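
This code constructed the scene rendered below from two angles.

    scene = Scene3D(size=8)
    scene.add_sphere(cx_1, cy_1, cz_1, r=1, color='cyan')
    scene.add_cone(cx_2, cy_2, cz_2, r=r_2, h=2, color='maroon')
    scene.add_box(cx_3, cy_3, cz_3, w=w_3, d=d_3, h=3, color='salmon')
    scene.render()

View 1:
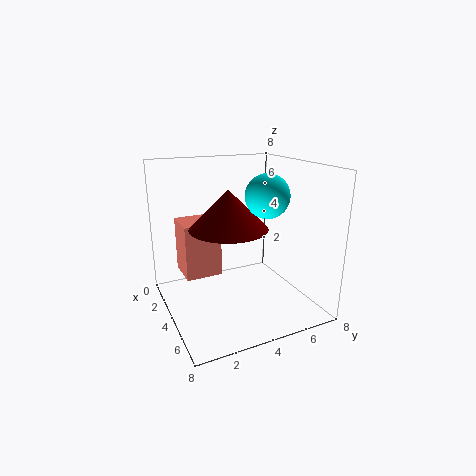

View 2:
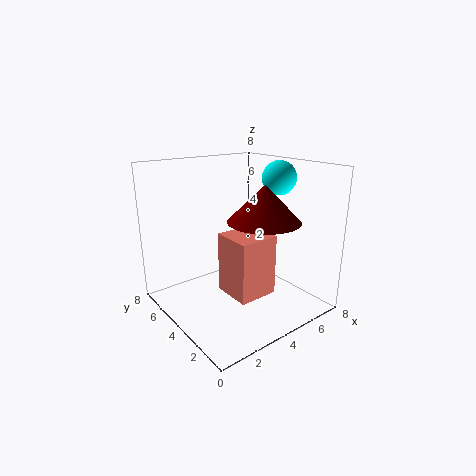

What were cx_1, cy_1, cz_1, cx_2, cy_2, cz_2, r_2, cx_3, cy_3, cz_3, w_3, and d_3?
cx_1 = 7, cy_1 = 4, cz_1 = 7, cx_2 = 5, cy_2 = 3, cz_2 = 5, r_2 = 2, cx_3 = 2, cy_3 = 1, cz_3 = 2, w_3 = 2, d_3 = 2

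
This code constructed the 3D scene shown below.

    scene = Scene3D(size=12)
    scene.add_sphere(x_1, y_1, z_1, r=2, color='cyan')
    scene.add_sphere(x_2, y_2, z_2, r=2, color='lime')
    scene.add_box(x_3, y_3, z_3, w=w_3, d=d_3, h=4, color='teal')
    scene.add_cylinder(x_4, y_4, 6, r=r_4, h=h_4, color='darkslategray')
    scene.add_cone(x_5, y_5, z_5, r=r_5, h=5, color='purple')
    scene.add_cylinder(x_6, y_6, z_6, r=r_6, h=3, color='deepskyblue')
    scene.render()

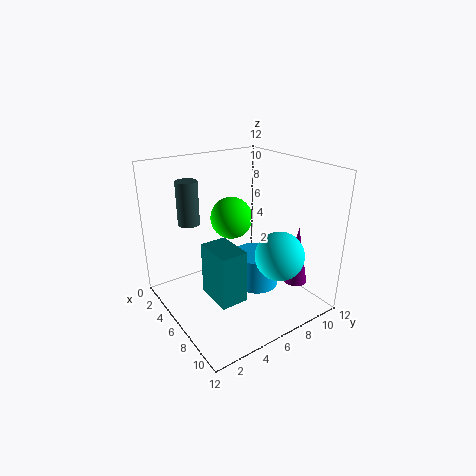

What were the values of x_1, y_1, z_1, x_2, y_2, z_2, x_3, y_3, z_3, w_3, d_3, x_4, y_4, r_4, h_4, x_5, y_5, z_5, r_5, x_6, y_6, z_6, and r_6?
x_1 = 9; y_1 = 8; z_1 = 5; x_2 = 2; y_2 = 8; z_2 = 6; x_3 = 7; y_3 = 2; z_3 = 3; w_3 = 3; d_3 = 2; x_4 = 1; y_4 = 4; r_4 = 1; h_4 = 4; x_5 = 9; y_5 = 10; z_5 = 2; r_5 = 1; x_6 = 6; y_6 = 8; z_6 = 1; r_6 = 2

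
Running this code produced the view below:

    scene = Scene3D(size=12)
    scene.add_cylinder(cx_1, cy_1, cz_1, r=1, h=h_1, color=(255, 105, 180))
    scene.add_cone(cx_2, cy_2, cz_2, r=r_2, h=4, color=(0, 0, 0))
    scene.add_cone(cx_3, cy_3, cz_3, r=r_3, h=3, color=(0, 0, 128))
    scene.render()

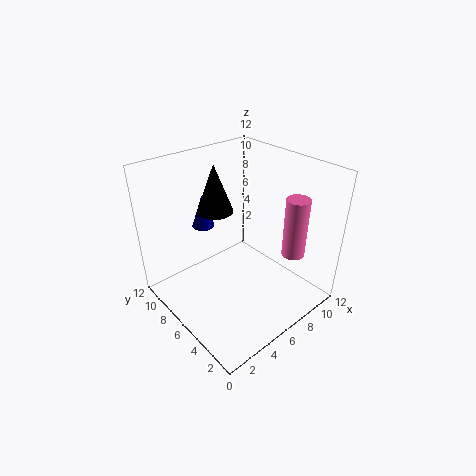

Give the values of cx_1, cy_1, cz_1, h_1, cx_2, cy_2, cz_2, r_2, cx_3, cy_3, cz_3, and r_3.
cx_1 = 10; cy_1 = 3.25; cz_1 = 4; h_1 = 5.25; cx_2 = 5.25; cy_2 = 8; cz_2 = 8; r_2 = 1.5; cx_3 = 5.5; cy_3 = 10.25; cz_3 = 5.5; r_3 = 1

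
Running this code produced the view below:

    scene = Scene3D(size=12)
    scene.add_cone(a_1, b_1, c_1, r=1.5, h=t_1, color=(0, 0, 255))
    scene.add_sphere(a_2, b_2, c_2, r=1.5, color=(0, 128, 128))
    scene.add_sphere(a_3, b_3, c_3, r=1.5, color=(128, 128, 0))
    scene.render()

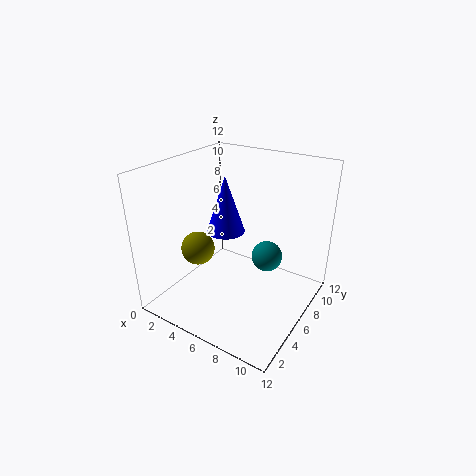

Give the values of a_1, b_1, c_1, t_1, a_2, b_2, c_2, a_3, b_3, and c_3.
a_1 = 5.5; b_1 = 5; c_1 = 7; t_1 = 4.5; a_2 = 6.5; b_2 = 10.5; c_2 = 2; a_3 = 2; b_3 = 5.5; c_3 = 4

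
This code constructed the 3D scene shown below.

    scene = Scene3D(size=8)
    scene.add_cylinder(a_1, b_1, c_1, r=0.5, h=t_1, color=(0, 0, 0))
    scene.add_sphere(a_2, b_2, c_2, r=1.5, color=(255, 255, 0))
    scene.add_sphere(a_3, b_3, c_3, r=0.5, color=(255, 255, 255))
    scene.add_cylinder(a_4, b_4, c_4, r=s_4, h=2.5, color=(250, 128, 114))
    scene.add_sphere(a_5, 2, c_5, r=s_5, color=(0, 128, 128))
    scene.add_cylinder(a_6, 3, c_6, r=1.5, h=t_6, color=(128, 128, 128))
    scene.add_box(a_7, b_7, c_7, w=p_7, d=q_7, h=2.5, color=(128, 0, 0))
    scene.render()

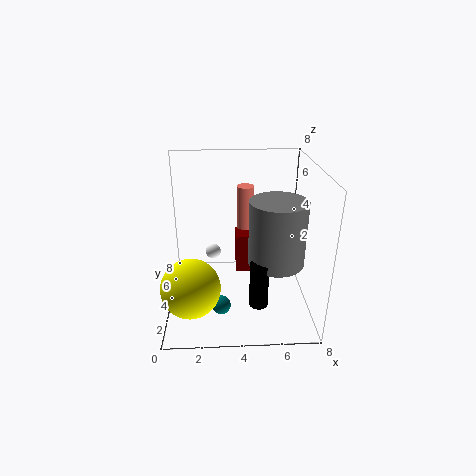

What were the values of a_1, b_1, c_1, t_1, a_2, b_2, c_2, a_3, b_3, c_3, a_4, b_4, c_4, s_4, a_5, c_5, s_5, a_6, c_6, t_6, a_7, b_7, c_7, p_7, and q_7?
a_1 = 5, b_1 = 2, c_1 = 1, t_1 = 2.5, a_2 = 1.5, b_2 = 1.5, c_2 = 2.5, a_3 = 2.5, b_3 = 7, c_3 = 1.5, a_4 = 4.5, b_4 = 5.5, c_4 = 4, s_4 = 0.5, a_5 = 3, c_5 = 1, s_5 = 0.5, a_6 = 6, c_6 = 3, t_6 = 3.5, a_7 = 4, b_7 = 6, c_7 = 0.5, p_7 = 2, q_7 = 1.5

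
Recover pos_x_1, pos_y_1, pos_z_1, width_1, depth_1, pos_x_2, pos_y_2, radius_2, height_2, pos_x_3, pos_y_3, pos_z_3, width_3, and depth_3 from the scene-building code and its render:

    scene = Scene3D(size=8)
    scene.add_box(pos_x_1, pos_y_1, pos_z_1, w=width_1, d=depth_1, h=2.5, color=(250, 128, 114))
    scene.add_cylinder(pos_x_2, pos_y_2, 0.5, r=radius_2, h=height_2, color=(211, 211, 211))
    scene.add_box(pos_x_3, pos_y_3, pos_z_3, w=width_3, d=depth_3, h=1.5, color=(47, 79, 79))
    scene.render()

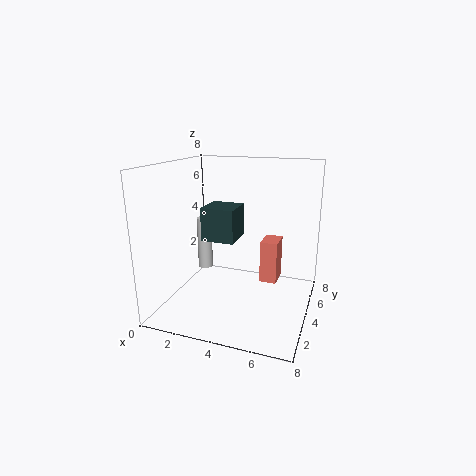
pos_x_1 = 5, pos_y_1 = 5, pos_z_1 = 1, width_1 = 1, depth_1 = 1.5, pos_x_2 = 0.5, pos_y_2 = 7, radius_2 = 0.5, height_2 = 3.5, pos_x_3 = 3.5, pos_y_3 = 0.5, pos_z_3 = 5, width_3 = 1.5, depth_3 = 1.5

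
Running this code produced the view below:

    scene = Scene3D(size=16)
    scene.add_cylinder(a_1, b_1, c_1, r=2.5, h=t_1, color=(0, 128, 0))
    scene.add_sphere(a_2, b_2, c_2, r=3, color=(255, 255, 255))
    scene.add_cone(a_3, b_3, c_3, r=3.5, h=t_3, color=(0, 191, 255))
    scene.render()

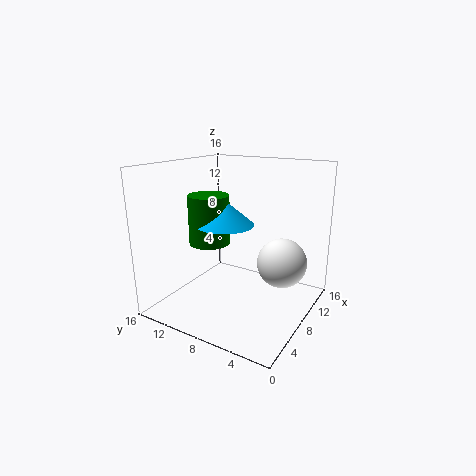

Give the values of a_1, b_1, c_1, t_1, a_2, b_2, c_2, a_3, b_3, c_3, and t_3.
a_1 = 9.5; b_1 = 13; c_1 = 6; t_1 = 6; a_2 = 12.5; b_2 = 4.5; c_2 = 4; a_3 = 10; b_3 = 11; c_3 = 8.5; t_3 = 3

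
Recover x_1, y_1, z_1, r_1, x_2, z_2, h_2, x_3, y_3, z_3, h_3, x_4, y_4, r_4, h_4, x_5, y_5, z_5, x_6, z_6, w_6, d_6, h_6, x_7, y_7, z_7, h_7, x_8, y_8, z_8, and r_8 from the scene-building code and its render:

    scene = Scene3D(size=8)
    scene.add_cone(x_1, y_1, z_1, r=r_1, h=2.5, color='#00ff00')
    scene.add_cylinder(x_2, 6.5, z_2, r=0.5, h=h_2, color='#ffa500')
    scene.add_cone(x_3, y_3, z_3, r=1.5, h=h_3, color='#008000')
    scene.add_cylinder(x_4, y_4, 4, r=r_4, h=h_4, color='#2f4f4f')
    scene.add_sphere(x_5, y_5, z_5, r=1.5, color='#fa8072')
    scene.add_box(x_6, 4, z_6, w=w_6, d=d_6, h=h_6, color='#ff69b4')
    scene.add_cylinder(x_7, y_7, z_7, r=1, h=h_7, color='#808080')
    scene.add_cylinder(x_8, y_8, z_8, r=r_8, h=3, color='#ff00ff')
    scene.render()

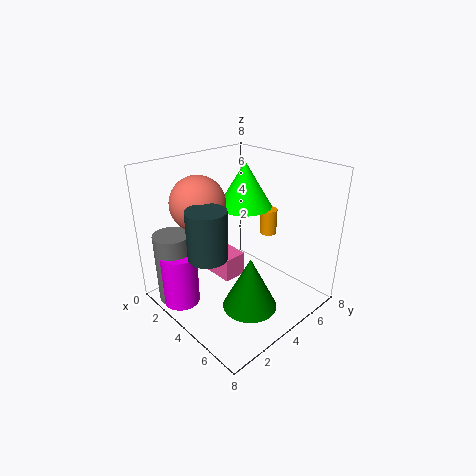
x_1 = 3.5; y_1 = 5; z_1 = 5.5; r_1 = 1.5; x_2 = 4; z_2 = 3.5; h_2 = 1.5; x_3 = 5.5; y_3 = 3.5; z_3 = 0.5; h_3 = 3; x_4 = 4.5; y_4 = 1.5; r_4 = 1; h_4 = 2.5; x_5 = 2.5; y_5 = 2.5; z_5 = 6; x_6 = 0.5; z_6 = 0.5; w_6 = 2.5; d_6 = 1.5; h_6 = 1.5; x_7 = 2; y_7 = 1; z_7 = 0.5; h_7 = 4; x_8 = 2.5; y_8 = 1; z_8 = 0.5; r_8 = 1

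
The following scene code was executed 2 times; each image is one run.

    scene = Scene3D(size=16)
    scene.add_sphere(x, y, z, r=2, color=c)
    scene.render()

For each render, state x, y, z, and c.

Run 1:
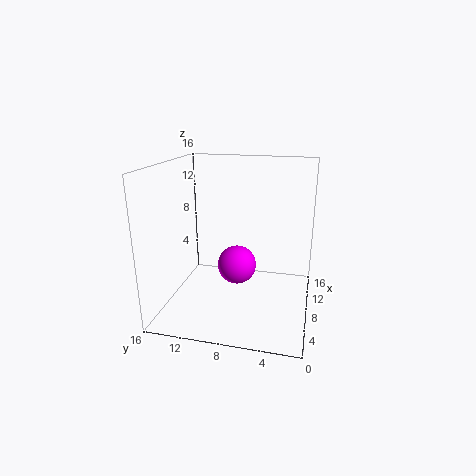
x = 5.5, y = 7.5, z = 6, c = 'magenta'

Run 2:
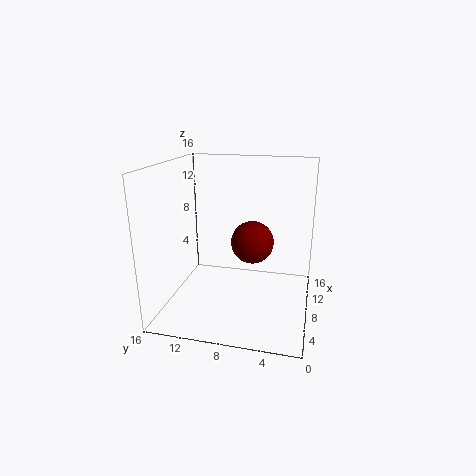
x = 3.5, y = 5.5, z = 9.5, c = 'maroon'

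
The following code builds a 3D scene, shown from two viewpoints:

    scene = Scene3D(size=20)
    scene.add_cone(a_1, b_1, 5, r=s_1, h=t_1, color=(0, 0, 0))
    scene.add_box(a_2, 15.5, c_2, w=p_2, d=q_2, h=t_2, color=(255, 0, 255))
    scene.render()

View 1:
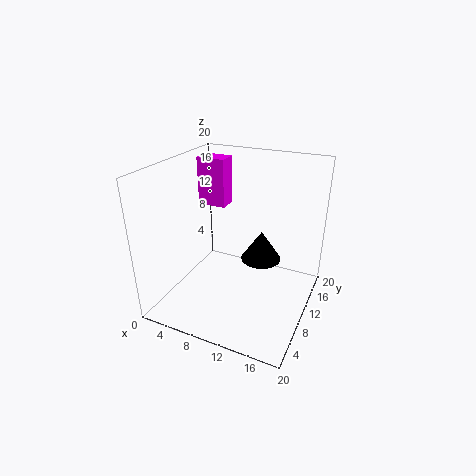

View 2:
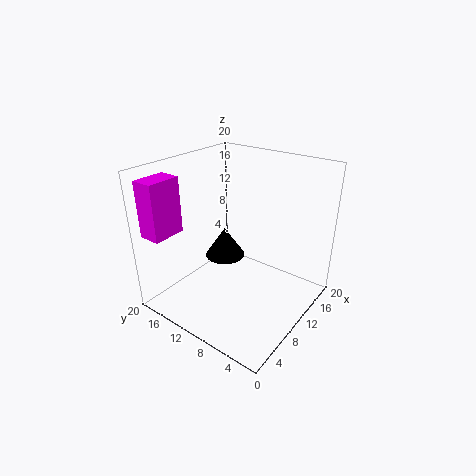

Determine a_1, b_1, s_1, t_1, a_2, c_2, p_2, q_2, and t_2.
a_1 = 12
b_1 = 14
s_1 = 3
t_1 = 4.5
a_2 = 0.5
c_2 = 11.5
p_2 = 4.5
q_2 = 3
t_2 = 7.5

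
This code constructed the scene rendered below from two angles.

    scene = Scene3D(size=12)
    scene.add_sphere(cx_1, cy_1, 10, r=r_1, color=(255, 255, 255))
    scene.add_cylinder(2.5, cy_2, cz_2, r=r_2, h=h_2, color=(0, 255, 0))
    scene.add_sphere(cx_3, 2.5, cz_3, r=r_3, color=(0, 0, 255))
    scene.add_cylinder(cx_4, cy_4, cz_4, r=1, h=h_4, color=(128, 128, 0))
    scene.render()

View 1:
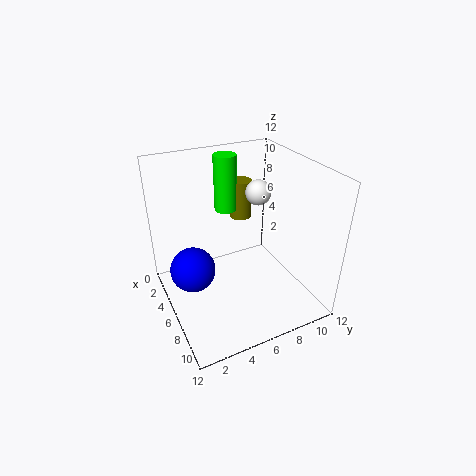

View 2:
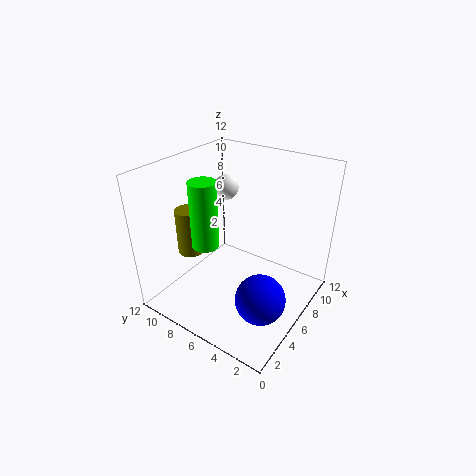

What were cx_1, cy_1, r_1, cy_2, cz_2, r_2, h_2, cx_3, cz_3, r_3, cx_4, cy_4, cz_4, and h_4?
cx_1 = 6.5
cy_1 = 7.5
r_1 = 1
cy_2 = 6.5
cz_2 = 7
r_2 = 1
h_2 = 5
cx_3 = 4
cz_3 = 2.5
r_3 = 2
cx_4 = 2.5
cy_4 = 8
cz_4 = 6
h_4 = 3.5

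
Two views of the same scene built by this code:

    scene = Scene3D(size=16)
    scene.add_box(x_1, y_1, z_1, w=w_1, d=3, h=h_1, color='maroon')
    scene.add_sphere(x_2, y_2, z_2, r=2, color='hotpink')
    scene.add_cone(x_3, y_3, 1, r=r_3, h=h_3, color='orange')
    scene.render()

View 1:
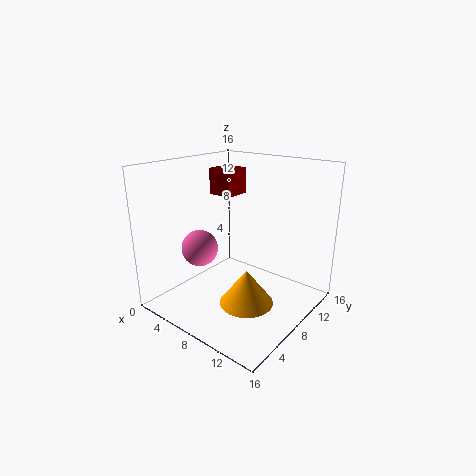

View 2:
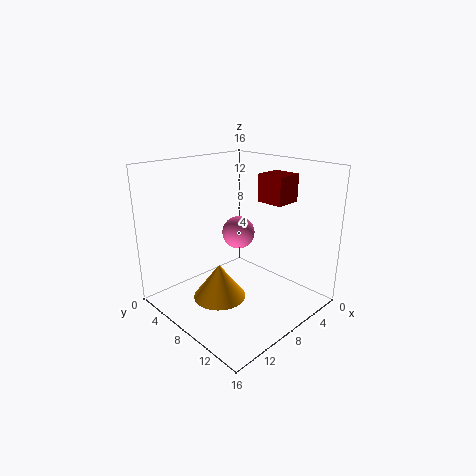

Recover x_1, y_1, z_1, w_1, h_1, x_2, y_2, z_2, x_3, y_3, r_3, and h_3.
x_1 = 3; y_1 = 9; z_1 = 12; w_1 = 3; h_1 = 3; x_2 = 5; y_2 = 5; z_2 = 7; x_3 = 10; y_3 = 7; r_3 = 3; h_3 = 4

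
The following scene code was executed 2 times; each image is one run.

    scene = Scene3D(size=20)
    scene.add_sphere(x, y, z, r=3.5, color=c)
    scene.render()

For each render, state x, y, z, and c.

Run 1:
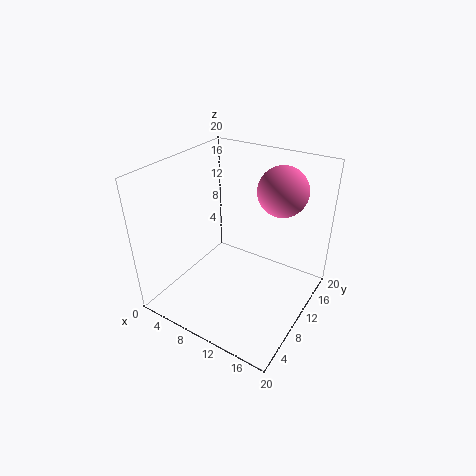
x = 14
y = 15
z = 16
c = 'hotpink'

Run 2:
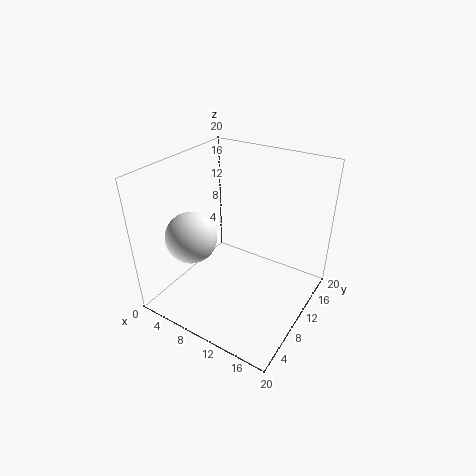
x = 5
y = 6
z = 10.5
c = 'white'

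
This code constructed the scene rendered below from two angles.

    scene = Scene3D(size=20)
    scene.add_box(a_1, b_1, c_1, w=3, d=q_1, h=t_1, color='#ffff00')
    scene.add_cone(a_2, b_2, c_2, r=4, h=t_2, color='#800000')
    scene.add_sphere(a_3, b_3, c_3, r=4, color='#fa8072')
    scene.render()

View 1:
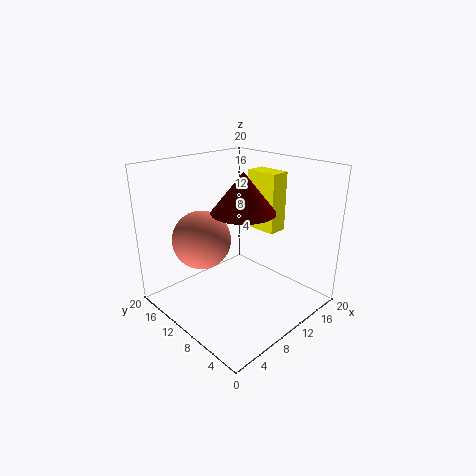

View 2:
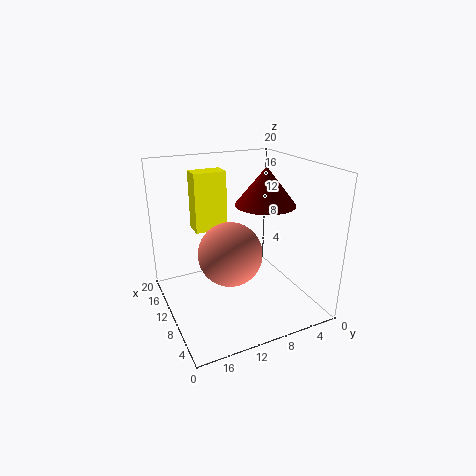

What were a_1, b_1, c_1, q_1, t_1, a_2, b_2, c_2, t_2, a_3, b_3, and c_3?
a_1 = 16; b_1 = 9; c_1 = 9; q_1 = 5; t_1 = 9; a_2 = 8; b_2 = 7; c_2 = 15; t_2 = 5; a_3 = 6; b_3 = 13; c_3 = 10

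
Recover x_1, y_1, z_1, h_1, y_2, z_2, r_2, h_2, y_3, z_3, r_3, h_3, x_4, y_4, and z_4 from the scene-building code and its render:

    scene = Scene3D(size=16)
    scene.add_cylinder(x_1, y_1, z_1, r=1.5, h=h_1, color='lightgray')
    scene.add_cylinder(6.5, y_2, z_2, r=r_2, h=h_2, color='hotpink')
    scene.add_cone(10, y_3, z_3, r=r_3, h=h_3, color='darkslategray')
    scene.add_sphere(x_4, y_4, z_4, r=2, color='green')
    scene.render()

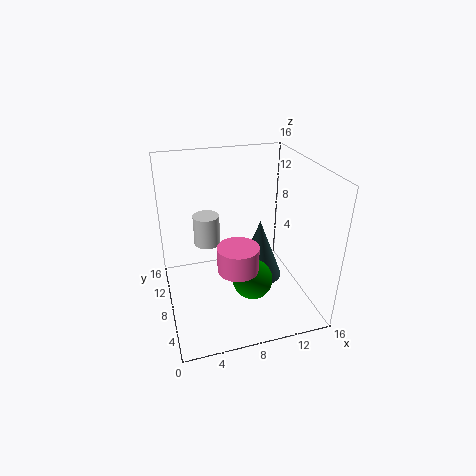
x_1 = 5
y_1 = 10.5
z_1 = 6.5
h_1 = 3.5
y_2 = 3
z_2 = 7.5
r_2 = 2
h_2 = 2.5
y_3 = 6.5
z_3 = 4
r_3 = 2.5
h_3 = 6.5
x_4 = 8
y_4 = 3
z_4 = 6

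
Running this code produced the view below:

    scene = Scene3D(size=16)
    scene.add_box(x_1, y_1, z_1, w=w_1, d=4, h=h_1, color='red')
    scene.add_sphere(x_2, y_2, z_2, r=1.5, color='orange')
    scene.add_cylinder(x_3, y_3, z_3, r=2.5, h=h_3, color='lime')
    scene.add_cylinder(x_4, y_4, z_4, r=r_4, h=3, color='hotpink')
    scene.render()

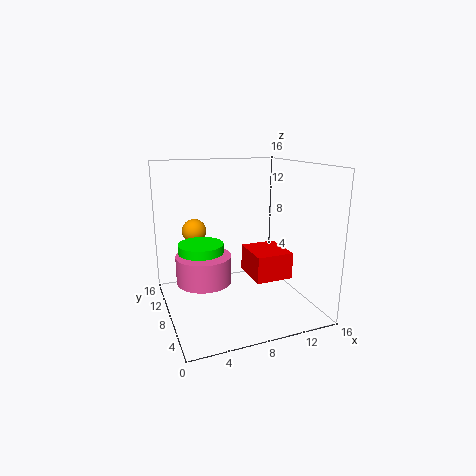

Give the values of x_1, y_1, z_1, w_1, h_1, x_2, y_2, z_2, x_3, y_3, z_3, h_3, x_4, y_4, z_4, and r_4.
x_1 = 7
y_1 = 0.5
z_1 = 6
w_1 = 3.5
h_1 = 2.5
x_2 = 4.5
y_2 = 14
z_2 = 7.5
x_3 = 4
y_3 = 9
z_3 = 5
h_3 = 2.5
x_4 = 4
y_4 = 8
z_4 = 3.5
r_4 = 3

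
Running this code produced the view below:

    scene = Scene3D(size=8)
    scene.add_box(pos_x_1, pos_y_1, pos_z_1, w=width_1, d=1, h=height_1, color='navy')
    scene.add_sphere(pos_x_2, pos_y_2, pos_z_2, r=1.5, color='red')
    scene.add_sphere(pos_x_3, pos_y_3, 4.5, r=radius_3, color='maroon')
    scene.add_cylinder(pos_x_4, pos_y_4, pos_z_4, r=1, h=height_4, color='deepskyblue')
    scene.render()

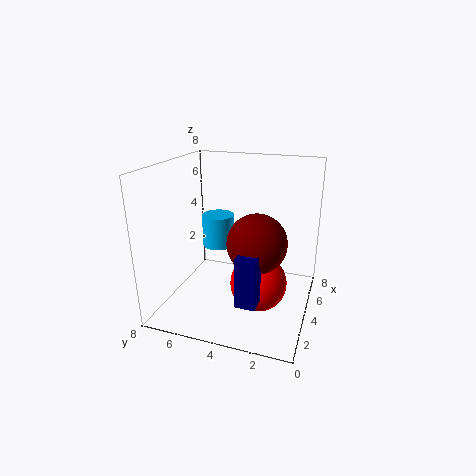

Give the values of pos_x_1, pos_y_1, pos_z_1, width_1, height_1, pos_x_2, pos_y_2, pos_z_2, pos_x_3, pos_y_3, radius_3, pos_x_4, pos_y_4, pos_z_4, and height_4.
pos_x_1 = 0.5; pos_y_1 = 2; pos_z_1 = 2; width_1 = 1; height_1 = 2.5; pos_x_2 = 3; pos_y_2 = 2.5; pos_z_2 = 2; pos_x_3 = 2.5; pos_y_3 = 2.5; radius_3 = 1.5; pos_x_4 = 6; pos_y_4 = 6; pos_z_4 = 2.5; height_4 = 2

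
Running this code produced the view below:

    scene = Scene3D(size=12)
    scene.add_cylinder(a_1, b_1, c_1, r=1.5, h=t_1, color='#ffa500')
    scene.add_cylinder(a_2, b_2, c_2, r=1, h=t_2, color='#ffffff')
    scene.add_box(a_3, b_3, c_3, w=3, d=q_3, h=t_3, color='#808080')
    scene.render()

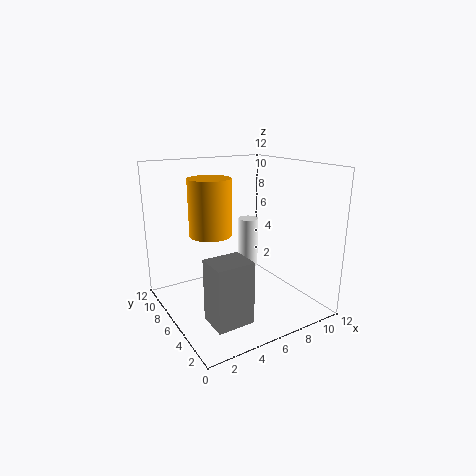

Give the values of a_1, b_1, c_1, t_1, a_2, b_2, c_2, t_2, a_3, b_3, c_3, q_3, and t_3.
a_1 = 2.5
b_1 = 4
c_1 = 7.5
t_1 = 4
a_2 = 10
b_2 = 10.5
c_2 = 1
t_2 = 5
a_3 = 2
b_3 = 2
c_3 = 0.5
q_3 = 2.5
t_3 = 5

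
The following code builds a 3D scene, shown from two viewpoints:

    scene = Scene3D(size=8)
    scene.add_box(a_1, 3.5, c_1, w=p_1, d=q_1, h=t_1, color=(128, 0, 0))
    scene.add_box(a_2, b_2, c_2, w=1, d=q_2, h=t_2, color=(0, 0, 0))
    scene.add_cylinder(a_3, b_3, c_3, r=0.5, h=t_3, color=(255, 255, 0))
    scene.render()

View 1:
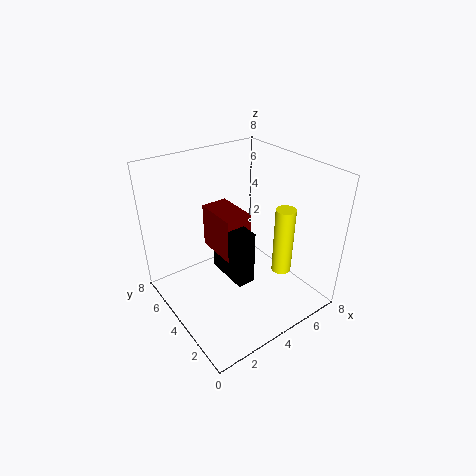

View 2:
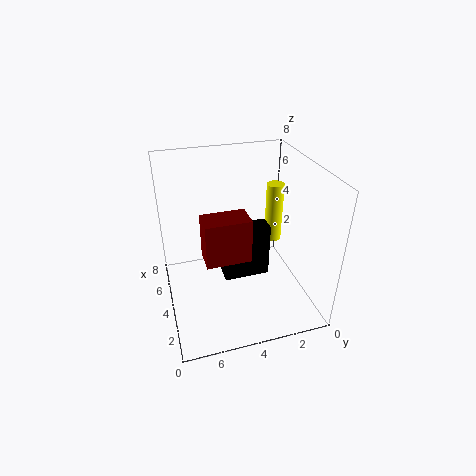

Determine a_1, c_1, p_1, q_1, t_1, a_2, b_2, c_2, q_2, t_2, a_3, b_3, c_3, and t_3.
a_1 = 3
c_1 = 3
p_1 = 1.5
q_1 = 2.5
t_1 = 2.5
a_2 = 3
b_2 = 2.5
c_2 = 2
q_2 = 2.5
t_2 = 3
a_3 = 5
b_3 = 1.5
c_3 = 3
t_3 = 3.5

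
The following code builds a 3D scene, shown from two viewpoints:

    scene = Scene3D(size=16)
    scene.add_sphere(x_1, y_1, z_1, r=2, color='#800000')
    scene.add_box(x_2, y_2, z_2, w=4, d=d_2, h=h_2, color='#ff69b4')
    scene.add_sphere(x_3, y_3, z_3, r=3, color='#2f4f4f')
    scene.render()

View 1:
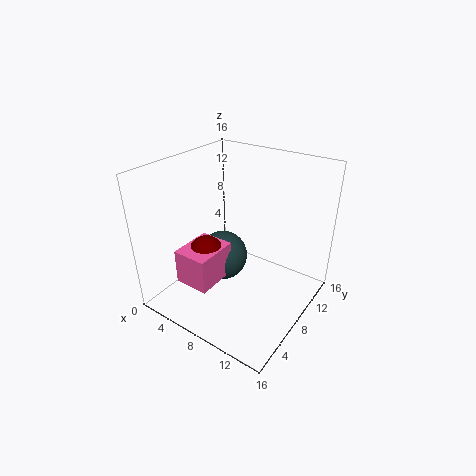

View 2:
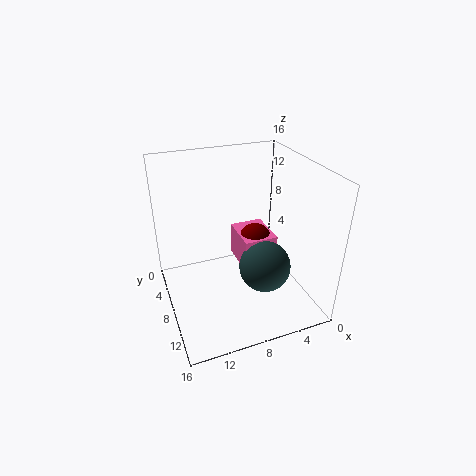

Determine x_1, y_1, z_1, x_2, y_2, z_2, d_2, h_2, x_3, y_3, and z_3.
x_1 = 5; y_1 = 6; z_1 = 6; x_2 = 3; y_2 = 3; z_2 = 3; d_2 = 5; h_2 = 4; x_3 = 5; y_3 = 9; z_3 = 4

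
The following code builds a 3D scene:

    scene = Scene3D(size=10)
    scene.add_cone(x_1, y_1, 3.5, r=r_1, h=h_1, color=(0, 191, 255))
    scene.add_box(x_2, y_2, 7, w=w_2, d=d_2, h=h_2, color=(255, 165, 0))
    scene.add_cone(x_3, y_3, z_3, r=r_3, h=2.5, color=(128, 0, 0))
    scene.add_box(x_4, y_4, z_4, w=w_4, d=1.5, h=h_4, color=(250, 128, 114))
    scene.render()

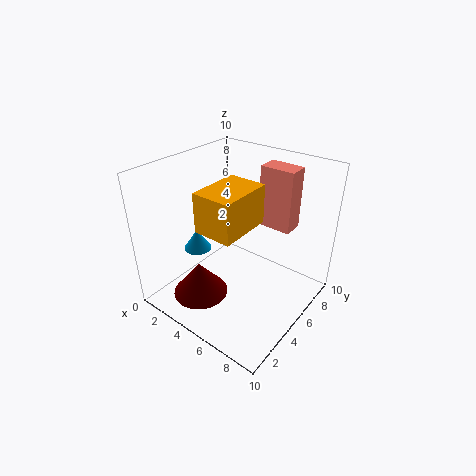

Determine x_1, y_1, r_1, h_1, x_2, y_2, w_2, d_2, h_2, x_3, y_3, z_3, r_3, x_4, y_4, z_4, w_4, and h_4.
x_1 = 2, y_1 = 4, r_1 = 1, h_1 = 1.5, x_2 = 4.5, y_2 = 1.5, w_2 = 2.5, d_2 = 3.5, h_2 = 2.5, x_3 = 3, y_3 = 3, z_3 = 0.5, r_3 = 2, x_4 = 5, y_4 = 7.5, z_4 = 5, w_4 = 2.5, h_4 = 4.5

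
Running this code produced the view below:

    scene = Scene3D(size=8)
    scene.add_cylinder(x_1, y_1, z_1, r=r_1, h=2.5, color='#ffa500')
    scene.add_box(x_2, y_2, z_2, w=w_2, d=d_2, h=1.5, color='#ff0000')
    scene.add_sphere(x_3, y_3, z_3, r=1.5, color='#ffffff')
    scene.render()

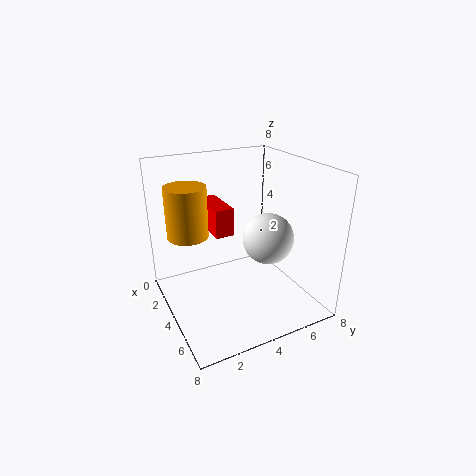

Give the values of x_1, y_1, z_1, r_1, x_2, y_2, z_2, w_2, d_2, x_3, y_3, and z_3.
x_1 = 4.5
y_1 = 1
z_1 = 5
r_1 = 1
x_2 = 2
y_2 = 2.5
z_2 = 4.5
w_2 = 2.5
d_2 = 1
x_3 = 4
y_3 = 6
z_3 = 3.5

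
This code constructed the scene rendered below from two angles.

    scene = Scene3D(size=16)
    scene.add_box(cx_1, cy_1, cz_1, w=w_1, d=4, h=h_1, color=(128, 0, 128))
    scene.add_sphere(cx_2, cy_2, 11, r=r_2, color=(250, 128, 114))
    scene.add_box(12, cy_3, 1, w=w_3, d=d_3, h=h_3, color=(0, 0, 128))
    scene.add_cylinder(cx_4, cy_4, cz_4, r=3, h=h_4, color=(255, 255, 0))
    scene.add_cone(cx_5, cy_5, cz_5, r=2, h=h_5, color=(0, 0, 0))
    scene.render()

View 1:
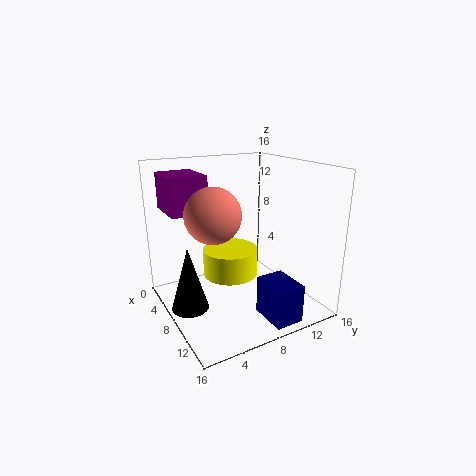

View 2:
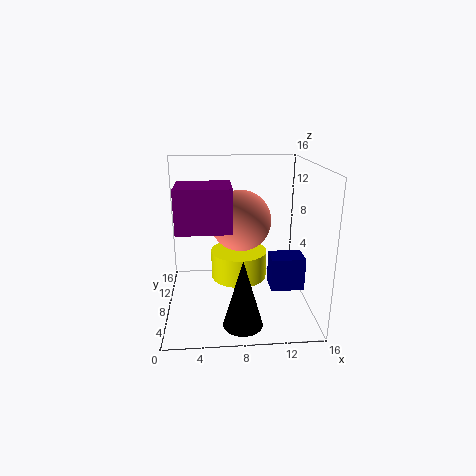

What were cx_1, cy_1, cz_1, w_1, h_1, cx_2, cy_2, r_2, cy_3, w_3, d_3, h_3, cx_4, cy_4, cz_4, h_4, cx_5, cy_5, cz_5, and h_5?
cx_1 = 2, cy_1 = 1, cz_1 = 11, w_1 = 5, h_1 = 4, cx_2 = 8, cy_2 = 5, r_2 = 3, cy_3 = 8, w_3 = 4, d_3 = 3, h_3 = 4, cx_4 = 8, cy_4 = 7, cz_4 = 4, h_4 = 3, cx_5 = 8, cy_5 = 2, cz_5 = 1, h_5 = 7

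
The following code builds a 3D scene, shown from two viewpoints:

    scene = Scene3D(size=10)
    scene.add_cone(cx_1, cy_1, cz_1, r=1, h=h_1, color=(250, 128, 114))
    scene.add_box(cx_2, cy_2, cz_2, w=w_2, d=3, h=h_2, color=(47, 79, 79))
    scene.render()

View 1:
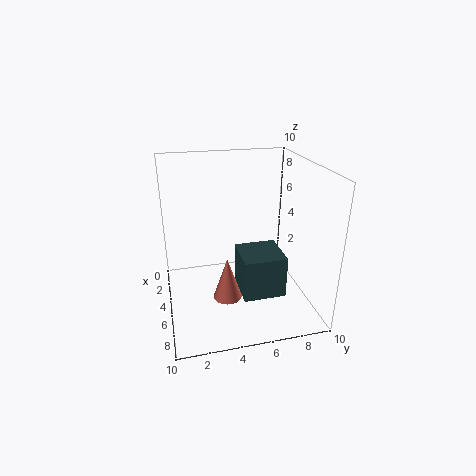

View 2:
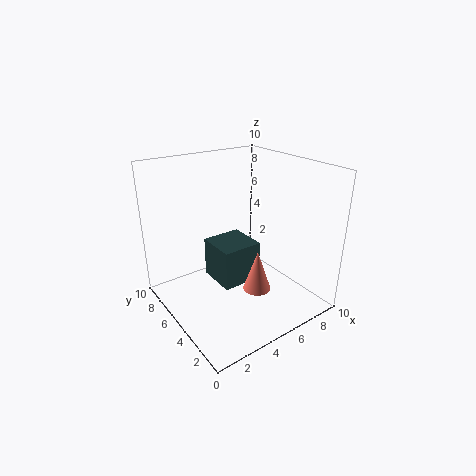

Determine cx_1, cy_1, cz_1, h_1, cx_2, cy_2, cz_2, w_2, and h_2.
cx_1 = 6, cy_1 = 4, cz_1 = 1, h_1 = 3, cx_2 = 4, cy_2 = 5, cz_2 = 1, w_2 = 3, h_2 = 3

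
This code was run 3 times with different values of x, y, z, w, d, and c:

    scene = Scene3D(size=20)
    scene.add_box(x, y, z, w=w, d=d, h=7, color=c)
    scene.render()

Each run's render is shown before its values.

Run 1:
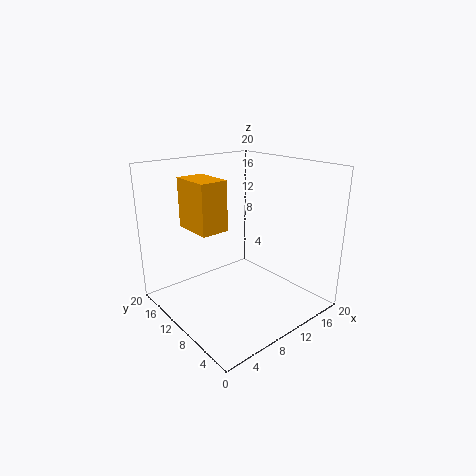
x = 5; y = 11; z = 11; w = 4; d = 6; c = 'orange'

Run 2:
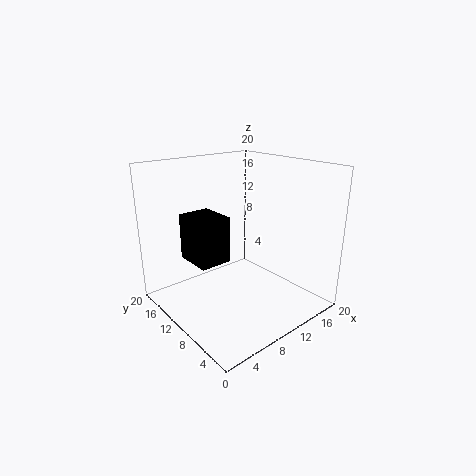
x = 6; y = 13; z = 5; w = 5; d = 6; c = 'black'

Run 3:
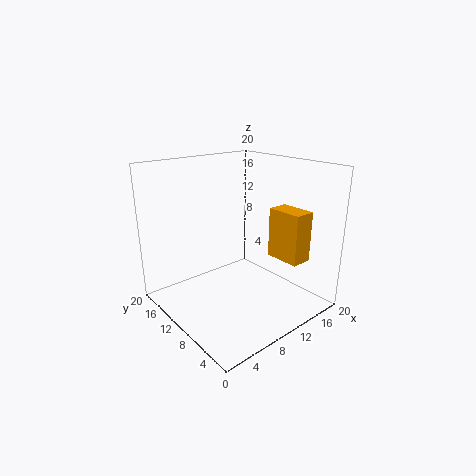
x = 14; y = 3; z = 7; w = 3; d = 5; c = 'orange'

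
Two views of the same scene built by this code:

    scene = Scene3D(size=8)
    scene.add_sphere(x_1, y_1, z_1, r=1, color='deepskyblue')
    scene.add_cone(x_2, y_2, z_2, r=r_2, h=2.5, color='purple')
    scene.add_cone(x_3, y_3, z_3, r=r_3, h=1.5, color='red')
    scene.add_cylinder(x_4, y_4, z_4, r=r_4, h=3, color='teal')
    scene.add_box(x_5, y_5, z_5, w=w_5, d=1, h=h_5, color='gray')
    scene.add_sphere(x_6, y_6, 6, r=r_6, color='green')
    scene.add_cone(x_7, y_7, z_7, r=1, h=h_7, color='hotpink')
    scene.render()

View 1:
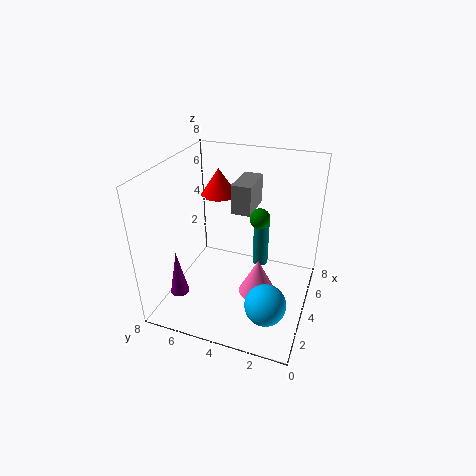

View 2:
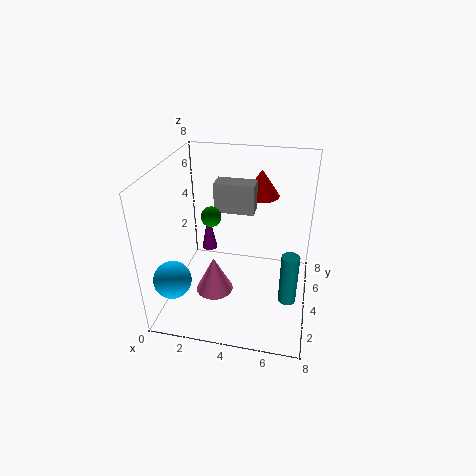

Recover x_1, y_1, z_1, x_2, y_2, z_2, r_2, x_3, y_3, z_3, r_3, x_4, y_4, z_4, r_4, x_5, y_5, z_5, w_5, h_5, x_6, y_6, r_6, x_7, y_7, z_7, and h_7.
x_1 = 1
y_1 = 1.5
z_1 = 2.5
x_2 = 1.5
y_2 = 6.5
z_2 = 1.5
r_2 = 0.5
x_3 = 5
y_3 = 5.5
z_3 = 6
r_3 = 1
x_4 = 7
y_4 = 3.5
z_4 = 0.5
r_4 = 0.5
x_5 = 3
y_5 = 3
z_5 = 6
w_5 = 2
h_5 = 1.5
x_6 = 3
y_6 = 2.5
r_6 = 0.5
x_7 = 3
y_7 = 2.5
z_7 = 1.5
h_7 = 2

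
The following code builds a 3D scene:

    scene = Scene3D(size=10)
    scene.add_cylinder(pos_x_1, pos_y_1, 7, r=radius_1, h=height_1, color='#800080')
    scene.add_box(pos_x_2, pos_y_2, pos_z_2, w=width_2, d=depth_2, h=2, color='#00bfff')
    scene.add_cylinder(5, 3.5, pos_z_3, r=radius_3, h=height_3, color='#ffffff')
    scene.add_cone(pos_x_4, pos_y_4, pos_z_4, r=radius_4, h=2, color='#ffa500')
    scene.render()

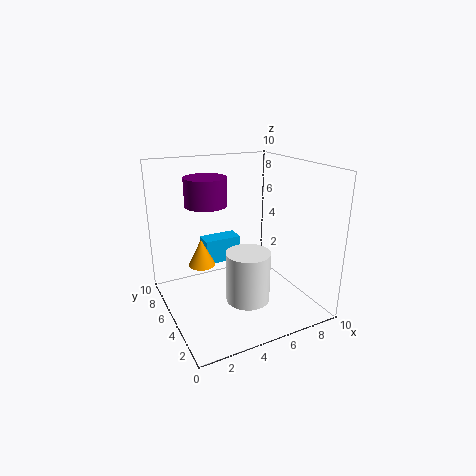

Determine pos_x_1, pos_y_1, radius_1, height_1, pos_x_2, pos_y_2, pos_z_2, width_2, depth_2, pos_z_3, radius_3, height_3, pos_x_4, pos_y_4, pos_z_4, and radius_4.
pos_x_1 = 3.5
pos_y_1 = 7
radius_1 = 1.5
height_1 = 2
pos_x_2 = 4
pos_y_2 = 8.5
pos_z_2 = 1.5
width_2 = 3
depth_2 = 1.5
pos_z_3 = 1
radius_3 = 1.5
height_3 = 3.5
pos_x_4 = 3
pos_y_4 = 7
pos_z_4 = 2.5
radius_4 = 1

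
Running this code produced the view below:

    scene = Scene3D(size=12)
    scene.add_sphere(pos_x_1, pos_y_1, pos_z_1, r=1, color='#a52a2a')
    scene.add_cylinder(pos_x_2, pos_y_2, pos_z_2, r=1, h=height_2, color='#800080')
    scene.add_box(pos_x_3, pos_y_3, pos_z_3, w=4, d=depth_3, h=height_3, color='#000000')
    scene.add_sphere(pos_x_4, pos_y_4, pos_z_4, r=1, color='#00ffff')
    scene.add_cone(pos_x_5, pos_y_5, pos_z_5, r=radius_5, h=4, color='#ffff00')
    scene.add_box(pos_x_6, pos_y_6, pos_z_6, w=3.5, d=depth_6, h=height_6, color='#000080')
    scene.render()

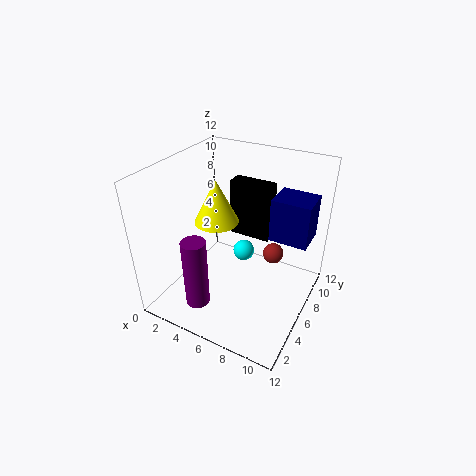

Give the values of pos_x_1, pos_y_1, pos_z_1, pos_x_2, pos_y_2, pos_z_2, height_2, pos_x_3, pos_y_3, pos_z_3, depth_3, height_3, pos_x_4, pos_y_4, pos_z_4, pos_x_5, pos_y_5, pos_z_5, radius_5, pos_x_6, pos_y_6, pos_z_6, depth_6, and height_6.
pos_x_1 = 7.5, pos_y_1 = 10.5, pos_z_1 = 2, pos_x_2 = 4, pos_y_2 = 2.5, pos_z_2 = 1, height_2 = 6, pos_x_3 = 3, pos_y_3 = 10, pos_z_3 = 3.5, depth_3 = 1.5, height_3 = 5.5, pos_x_4 = 5, pos_y_4 = 9, pos_z_4 = 2.5, pos_x_5 = 3, pos_y_5 = 7.5, pos_z_5 = 6, radius_5 = 2, pos_x_6 = 7.5, pos_y_6 = 9, pos_z_6 = 4.5, depth_6 = 3, height_6 = 4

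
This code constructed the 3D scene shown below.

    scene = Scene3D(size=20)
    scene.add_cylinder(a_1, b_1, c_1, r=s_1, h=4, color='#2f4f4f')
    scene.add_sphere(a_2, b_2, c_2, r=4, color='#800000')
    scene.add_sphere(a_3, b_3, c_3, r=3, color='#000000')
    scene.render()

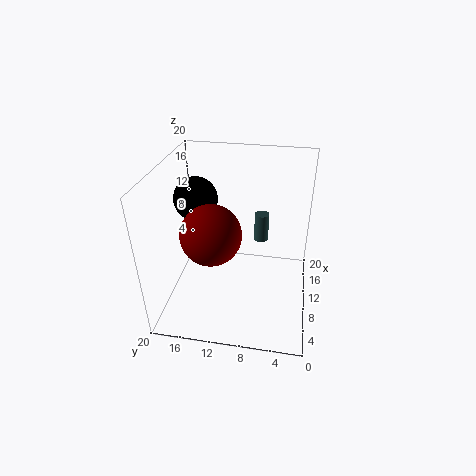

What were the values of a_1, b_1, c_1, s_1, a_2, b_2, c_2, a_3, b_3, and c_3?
a_1 = 12; b_1 = 7; c_1 = 9; s_1 = 1; a_2 = 7; b_2 = 13; c_2 = 12; a_3 = 11; b_3 = 16; c_3 = 15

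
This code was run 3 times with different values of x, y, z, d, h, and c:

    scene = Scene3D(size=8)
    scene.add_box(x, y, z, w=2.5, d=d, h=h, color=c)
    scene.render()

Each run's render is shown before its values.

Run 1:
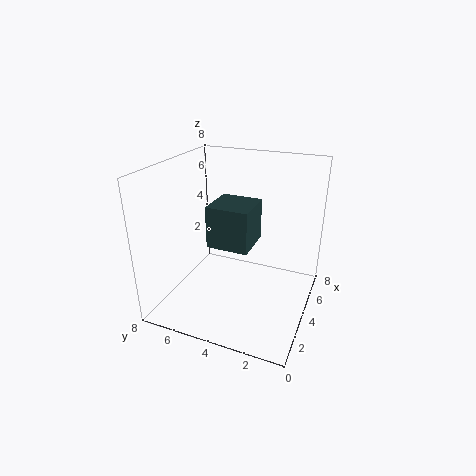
x = 4
y = 3.5
z = 3
d = 2.5
h = 2.5
c = 'darkslategray'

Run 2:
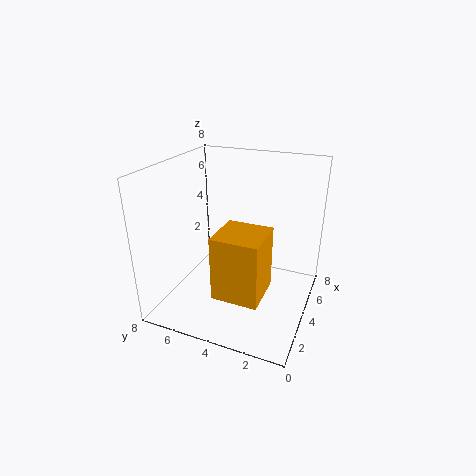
x = 1.5
y = 2
z = 1.5
d = 2.5
h = 3.5
c = 'orange'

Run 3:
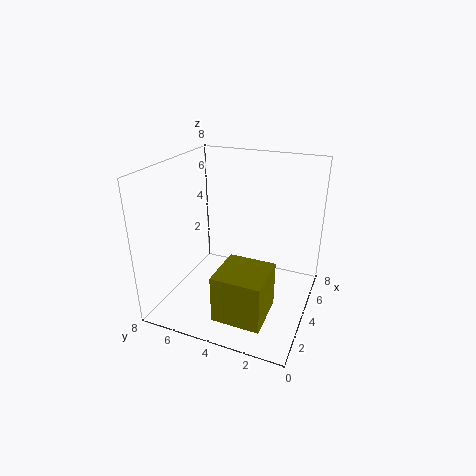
x = 0.5
y = 1.5
z = 1
d = 2.5
h = 2.5
c = 'olive'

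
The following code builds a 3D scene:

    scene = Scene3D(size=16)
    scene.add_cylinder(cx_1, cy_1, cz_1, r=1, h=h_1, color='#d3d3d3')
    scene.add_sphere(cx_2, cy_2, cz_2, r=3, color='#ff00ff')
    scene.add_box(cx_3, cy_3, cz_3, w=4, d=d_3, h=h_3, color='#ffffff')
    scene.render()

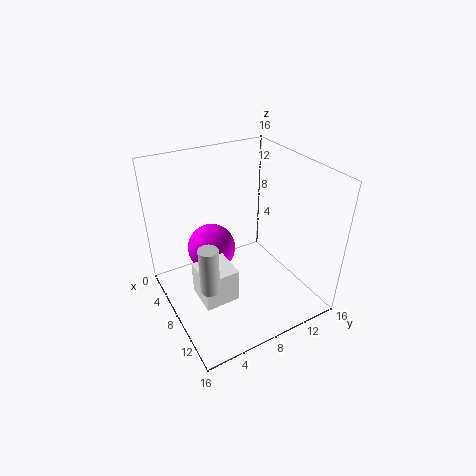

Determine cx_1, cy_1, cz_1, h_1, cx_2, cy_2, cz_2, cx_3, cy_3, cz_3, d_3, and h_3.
cx_1 = 11
cy_1 = 3
cz_1 = 5
h_1 = 5
cx_2 = 3
cy_2 = 7
cz_2 = 4
cx_3 = 6
cy_3 = 3
cz_3 = 1
d_3 = 4
h_3 = 4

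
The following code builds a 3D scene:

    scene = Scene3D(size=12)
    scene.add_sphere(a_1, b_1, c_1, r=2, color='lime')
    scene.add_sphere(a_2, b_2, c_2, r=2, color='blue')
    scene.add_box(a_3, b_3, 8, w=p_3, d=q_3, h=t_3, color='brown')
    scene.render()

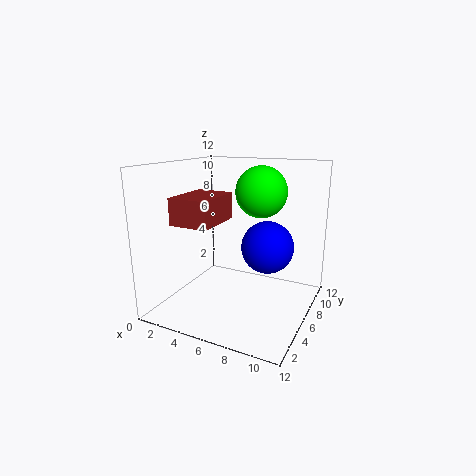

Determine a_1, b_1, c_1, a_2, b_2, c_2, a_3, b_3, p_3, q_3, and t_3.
a_1 = 8; b_1 = 6; c_1 = 10; a_2 = 9; b_2 = 5; c_2 = 6; a_3 = 3; b_3 = 1; p_3 = 3; q_3 = 4; t_3 = 2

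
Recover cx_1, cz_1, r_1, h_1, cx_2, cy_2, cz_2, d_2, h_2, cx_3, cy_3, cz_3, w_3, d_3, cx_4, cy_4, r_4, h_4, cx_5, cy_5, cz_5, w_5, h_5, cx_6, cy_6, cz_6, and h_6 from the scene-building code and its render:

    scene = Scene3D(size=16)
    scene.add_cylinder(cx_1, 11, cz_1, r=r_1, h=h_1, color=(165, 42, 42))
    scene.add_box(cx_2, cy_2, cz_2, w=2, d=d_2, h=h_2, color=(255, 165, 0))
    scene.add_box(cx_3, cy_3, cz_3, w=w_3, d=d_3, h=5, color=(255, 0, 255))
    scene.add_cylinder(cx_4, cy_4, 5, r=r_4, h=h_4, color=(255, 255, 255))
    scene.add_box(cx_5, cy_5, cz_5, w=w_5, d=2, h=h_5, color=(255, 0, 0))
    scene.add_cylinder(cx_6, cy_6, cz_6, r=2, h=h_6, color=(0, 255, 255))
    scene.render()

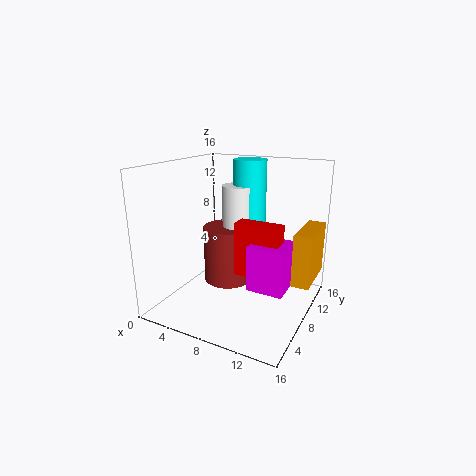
cx_1 = 5; cz_1 = 1; r_1 = 3; h_1 = 7; cx_2 = 14; cy_2 = 9; cz_2 = 3; d_2 = 6; h_2 = 6; cx_3 = 10; cy_3 = 6; cz_3 = 3; w_3 = 4; d_3 = 4; cx_4 = 6; cy_4 = 12; r_4 = 2; h_4 = 8; cx_5 = 8; cy_5 = 7; cz_5 = 4; w_5 = 5; h_5 = 6; cx_6 = 7; cy_6 = 13; cz_6 = 8; h_6 = 8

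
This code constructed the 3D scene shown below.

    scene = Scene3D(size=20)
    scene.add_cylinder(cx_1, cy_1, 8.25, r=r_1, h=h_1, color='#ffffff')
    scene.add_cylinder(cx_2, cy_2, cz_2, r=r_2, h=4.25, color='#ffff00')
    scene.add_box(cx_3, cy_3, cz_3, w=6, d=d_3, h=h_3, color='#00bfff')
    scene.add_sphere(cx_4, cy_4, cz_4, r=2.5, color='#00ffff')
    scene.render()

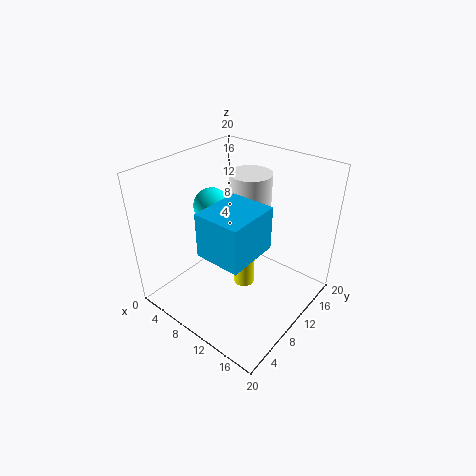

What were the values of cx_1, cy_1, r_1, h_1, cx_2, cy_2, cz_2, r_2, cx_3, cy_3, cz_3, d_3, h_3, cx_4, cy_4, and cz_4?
cx_1 = 9, cy_1 = 14, r_1 = 3, h_1 = 9.75, cx_2 = 10.75, cy_2 = 10.5, cz_2 = 2.5, r_2 = 1.5, cx_3 = 9.5, cy_3 = 2.75, cz_3 = 11, d_3 = 7, h_3 = 5.75, cx_4 = 6, cy_4 = 9.25, cz_4 = 14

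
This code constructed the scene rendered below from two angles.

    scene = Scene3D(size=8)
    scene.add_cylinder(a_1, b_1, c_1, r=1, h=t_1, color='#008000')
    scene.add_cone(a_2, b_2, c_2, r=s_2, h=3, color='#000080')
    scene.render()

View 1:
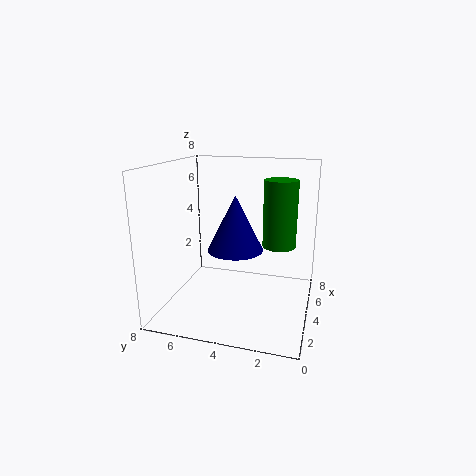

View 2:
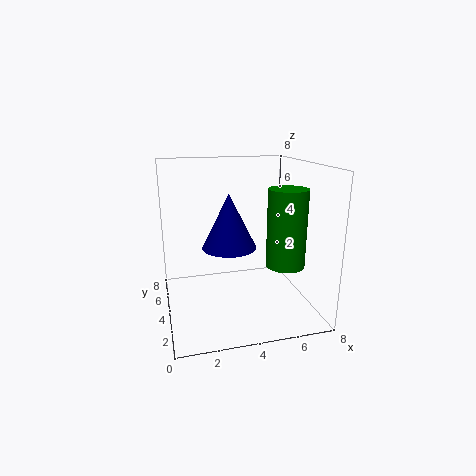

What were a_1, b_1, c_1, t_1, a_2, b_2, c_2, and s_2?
a_1 = 6; b_1 = 2; c_1 = 3; t_1 = 4; a_2 = 3.5; b_2 = 4; c_2 = 3.5; s_2 = 1.5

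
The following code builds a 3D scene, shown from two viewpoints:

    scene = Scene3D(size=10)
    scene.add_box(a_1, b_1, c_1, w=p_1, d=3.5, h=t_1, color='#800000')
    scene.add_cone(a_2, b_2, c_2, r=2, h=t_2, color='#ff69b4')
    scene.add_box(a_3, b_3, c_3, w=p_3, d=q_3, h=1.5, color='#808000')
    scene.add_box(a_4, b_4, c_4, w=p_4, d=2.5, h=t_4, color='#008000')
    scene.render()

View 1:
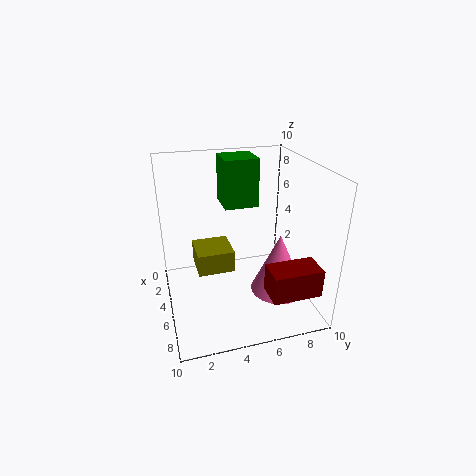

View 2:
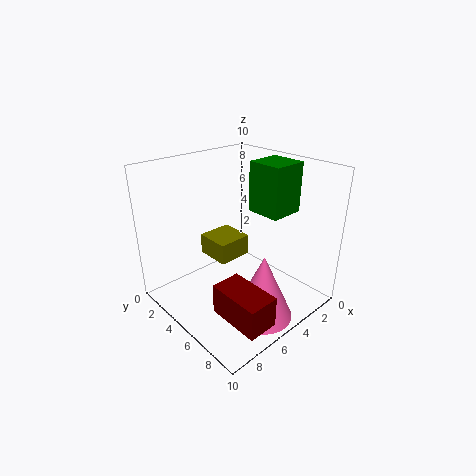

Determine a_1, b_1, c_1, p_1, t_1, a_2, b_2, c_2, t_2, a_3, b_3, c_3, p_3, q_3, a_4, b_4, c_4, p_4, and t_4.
a_1 = 6.5
b_1 = 6.5
c_1 = 1.5
p_1 = 2
t_1 = 2
a_2 = 5.5
b_2 = 8
c_2 = 0.5
t_2 = 4.5
a_3 = 3.5
b_3 = 2
c_3 = 3
p_3 = 2.5
q_3 = 2.5
a_4 = 1
b_4 = 4.5
c_4 = 6.5
p_4 = 2.5
t_4 = 3.5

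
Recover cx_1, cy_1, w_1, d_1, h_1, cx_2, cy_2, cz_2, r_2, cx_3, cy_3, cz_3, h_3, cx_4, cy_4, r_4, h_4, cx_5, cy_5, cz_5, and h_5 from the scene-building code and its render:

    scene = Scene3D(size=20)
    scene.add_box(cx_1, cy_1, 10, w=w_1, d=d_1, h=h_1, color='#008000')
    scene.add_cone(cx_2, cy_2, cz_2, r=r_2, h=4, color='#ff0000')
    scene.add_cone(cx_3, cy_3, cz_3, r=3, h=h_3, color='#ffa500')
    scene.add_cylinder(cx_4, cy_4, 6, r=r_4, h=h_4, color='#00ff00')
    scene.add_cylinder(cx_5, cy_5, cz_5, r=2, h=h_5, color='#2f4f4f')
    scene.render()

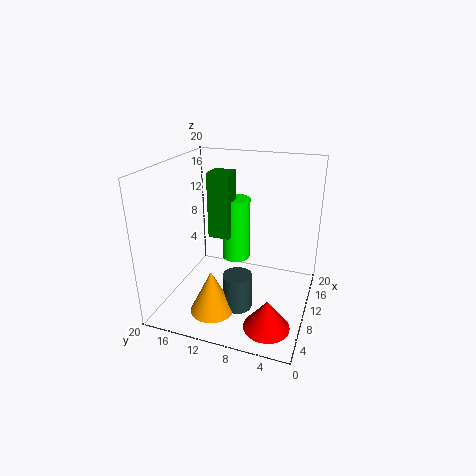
cx_1 = 9
cy_1 = 11
w_1 = 3
d_1 = 3
h_1 = 9
cx_2 = 4
cy_2 = 4
cz_2 = 1
r_2 = 3
cx_3 = 5
cy_3 = 12
cz_3 = 1
h_3 = 6
cx_4 = 12
cy_4 = 11
r_4 = 2
h_4 = 9
cx_5 = 7
cy_5 = 9
cz_5 = 1
h_5 = 5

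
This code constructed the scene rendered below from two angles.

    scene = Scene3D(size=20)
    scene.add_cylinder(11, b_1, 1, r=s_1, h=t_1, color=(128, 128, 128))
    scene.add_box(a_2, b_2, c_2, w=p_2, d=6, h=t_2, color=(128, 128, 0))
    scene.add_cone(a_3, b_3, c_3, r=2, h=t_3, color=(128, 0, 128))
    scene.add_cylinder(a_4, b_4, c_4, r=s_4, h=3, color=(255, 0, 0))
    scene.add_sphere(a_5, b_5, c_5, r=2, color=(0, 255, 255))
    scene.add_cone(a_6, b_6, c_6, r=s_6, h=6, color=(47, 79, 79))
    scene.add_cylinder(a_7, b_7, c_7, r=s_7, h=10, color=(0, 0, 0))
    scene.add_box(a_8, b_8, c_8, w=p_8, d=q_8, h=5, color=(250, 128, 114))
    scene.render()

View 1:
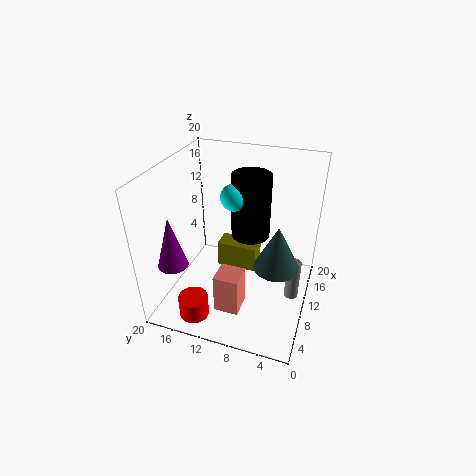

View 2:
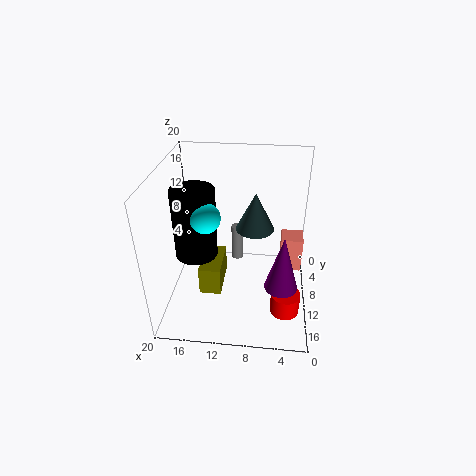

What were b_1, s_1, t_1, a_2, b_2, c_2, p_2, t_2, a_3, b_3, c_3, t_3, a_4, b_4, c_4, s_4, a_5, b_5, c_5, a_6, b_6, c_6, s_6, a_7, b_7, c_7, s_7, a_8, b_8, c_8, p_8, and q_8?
b_1 = 2, s_1 = 1, t_1 = 6, a_2 = 12, b_2 = 8, c_2 = 3, p_2 = 3, t_2 = 4, a_3 = 4, b_3 = 17, c_3 = 8, t_3 = 7, a_4 = 3, b_4 = 14, c_4 = 1, s_4 = 2, a_5 = 14, b_5 = 12, c_5 = 14, a_6 = 8, b_6 = 4, c_6 = 8, s_6 = 3, a_7 = 16, b_7 = 10, c_7 = 7, s_7 = 3, a_8 = 1, b_8 = 7, c_8 = 5, p_8 = 3, q_8 = 3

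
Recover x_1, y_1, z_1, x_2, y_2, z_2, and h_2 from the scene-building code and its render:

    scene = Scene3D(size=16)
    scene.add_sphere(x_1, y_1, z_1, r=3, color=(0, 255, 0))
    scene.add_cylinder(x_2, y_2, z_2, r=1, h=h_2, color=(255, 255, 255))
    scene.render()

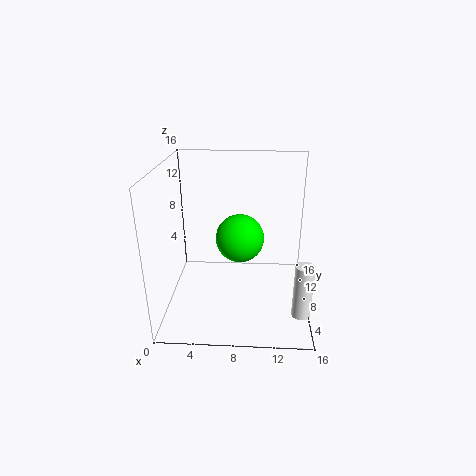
x_1 = 8; y_1 = 12; z_1 = 6; x_2 = 15; y_2 = 4; z_2 = 1; h_2 = 6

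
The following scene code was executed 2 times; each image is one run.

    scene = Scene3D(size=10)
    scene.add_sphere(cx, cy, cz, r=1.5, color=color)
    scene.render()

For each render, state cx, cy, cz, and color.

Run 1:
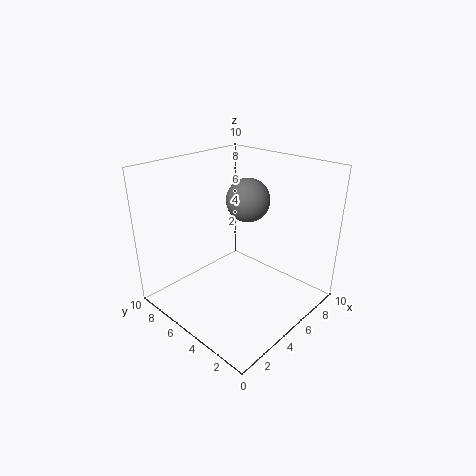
cx = 6; cy = 5; cz = 7.5; color = 'gray'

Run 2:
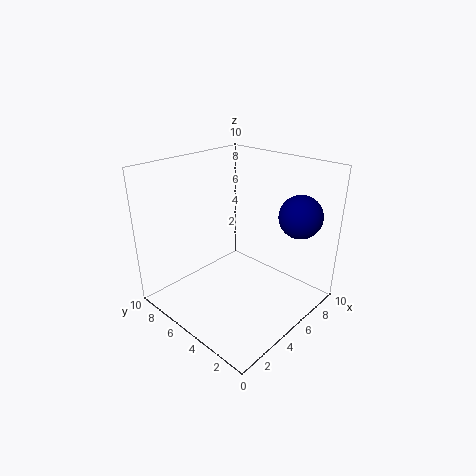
cx = 8; cy = 2; cz = 6.5; color = 'navy'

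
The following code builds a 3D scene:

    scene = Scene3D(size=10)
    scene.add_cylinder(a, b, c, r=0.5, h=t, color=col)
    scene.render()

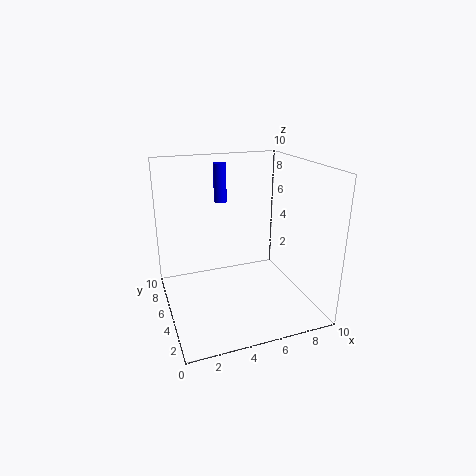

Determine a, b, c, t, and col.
a = 5; b = 9; c = 6.5; t = 3; col = 'blue'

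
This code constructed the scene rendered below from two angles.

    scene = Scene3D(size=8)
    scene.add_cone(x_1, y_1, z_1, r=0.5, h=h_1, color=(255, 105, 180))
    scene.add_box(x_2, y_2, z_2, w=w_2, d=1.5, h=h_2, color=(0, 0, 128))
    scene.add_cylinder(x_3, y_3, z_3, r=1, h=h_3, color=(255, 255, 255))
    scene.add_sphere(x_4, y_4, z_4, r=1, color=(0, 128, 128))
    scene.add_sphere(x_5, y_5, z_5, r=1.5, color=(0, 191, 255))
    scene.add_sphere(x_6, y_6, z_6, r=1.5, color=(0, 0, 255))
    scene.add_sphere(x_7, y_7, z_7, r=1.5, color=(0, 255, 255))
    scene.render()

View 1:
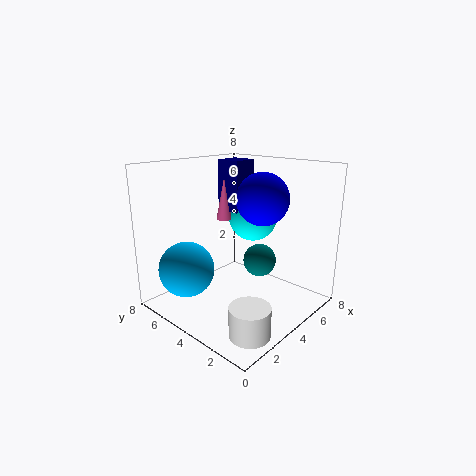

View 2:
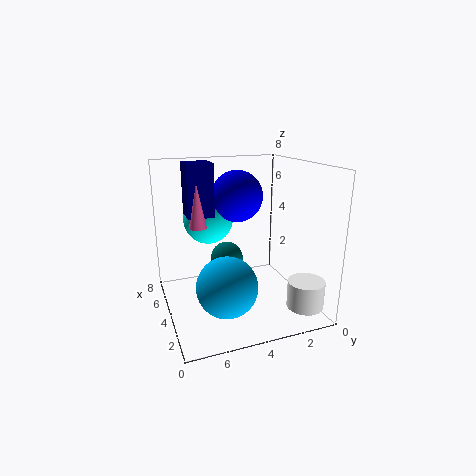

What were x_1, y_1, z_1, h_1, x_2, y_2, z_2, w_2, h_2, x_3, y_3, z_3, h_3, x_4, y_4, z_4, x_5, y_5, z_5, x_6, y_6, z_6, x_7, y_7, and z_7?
x_1 = 5; y_1 = 6; z_1 = 4.5; h_1 = 2.5; x_2 = 5; y_2 = 5; z_2 = 5; w_2 = 1.5; h_2 = 3; x_3 = 1.5; y_3 = 1; z_3 = 0.5; h_3 = 1.5; x_4 = 6; y_4 = 4; z_4 = 2; x_5 = 1.5; y_5 = 5.5; z_5 = 2.5; x_6 = 5.5; y_6 = 3.5; z_6 = 6; x_7 = 6.5; y_7 = 5; z_7 = 4.5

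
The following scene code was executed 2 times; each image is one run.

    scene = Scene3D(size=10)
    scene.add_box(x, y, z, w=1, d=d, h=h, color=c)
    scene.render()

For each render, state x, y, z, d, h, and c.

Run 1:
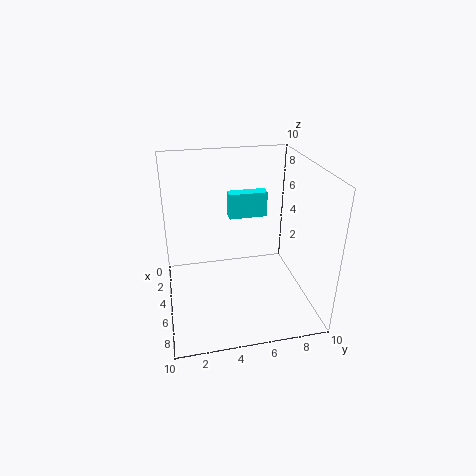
x = 1; y = 5; z = 5; d = 3; h = 2; c = 'cyan'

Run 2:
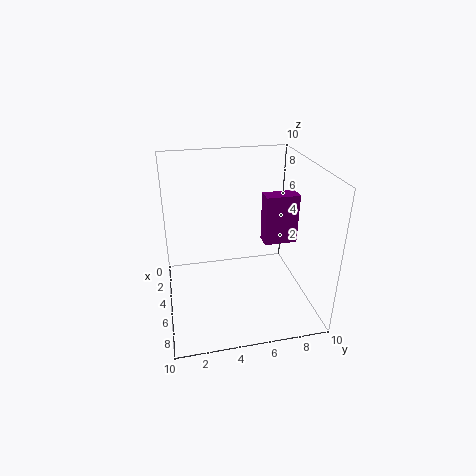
x = 7; y = 6; z = 6; d = 2; h = 3; c = 'purple'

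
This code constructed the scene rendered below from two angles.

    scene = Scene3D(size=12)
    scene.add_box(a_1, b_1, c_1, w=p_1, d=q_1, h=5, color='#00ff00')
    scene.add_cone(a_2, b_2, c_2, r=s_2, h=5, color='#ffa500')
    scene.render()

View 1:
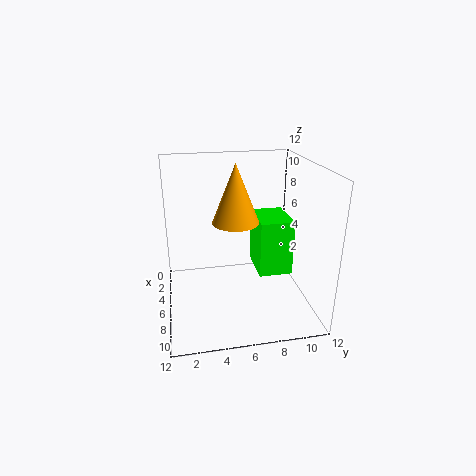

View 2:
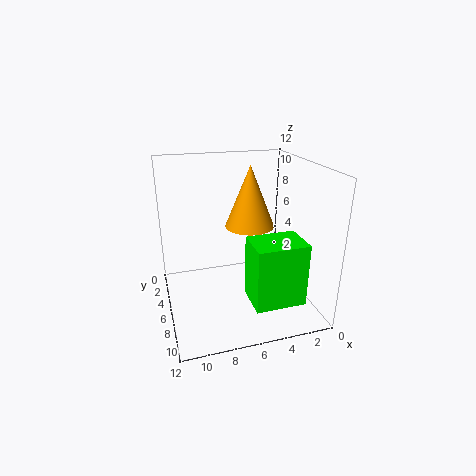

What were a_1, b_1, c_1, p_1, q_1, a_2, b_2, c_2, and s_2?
a_1 = 2, b_1 = 8, c_1 = 2, p_1 = 4, q_1 = 3, a_2 = 5, b_2 = 6, c_2 = 7, s_2 = 2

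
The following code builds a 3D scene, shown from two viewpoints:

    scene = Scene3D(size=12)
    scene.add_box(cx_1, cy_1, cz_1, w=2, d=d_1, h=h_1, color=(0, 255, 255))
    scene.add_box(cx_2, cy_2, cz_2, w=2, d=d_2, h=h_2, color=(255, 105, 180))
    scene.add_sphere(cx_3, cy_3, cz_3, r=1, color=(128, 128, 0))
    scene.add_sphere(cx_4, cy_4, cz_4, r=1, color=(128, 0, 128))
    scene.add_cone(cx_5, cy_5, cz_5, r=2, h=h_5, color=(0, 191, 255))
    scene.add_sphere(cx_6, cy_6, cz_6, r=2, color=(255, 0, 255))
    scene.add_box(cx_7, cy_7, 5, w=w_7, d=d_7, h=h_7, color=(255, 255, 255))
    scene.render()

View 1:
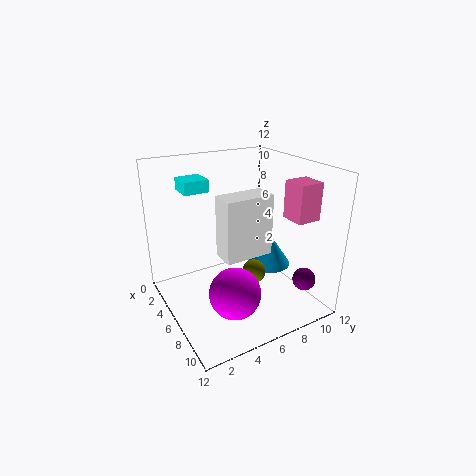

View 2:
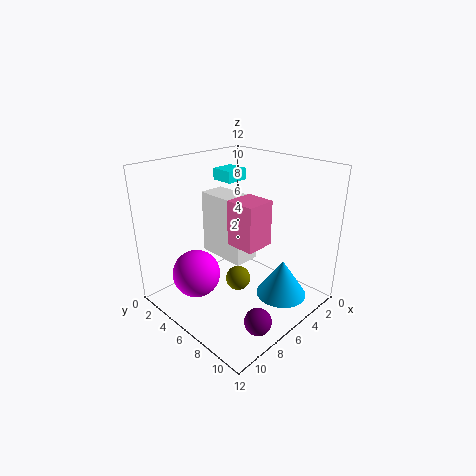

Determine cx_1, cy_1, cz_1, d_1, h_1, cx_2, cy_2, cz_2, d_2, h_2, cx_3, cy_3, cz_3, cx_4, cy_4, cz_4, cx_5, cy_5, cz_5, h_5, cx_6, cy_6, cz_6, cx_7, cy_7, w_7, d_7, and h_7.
cx_1 = 3, cy_1 = 2, cz_1 = 10, d_1 = 2, h_1 = 1, cx_2 = 8, cy_2 = 9, cz_2 = 8, d_2 = 2, h_2 = 3, cx_3 = 7, cy_3 = 7, cz_3 = 3, cx_4 = 9, cy_4 = 11, cz_4 = 2, cx_5 = 5, cy_5 = 10, cz_5 = 2, h_5 = 3, cx_6 = 9, cy_6 = 4, cz_6 = 3, cx_7 = 6, cy_7 = 4, w_7 = 2, d_7 = 4, h_7 = 5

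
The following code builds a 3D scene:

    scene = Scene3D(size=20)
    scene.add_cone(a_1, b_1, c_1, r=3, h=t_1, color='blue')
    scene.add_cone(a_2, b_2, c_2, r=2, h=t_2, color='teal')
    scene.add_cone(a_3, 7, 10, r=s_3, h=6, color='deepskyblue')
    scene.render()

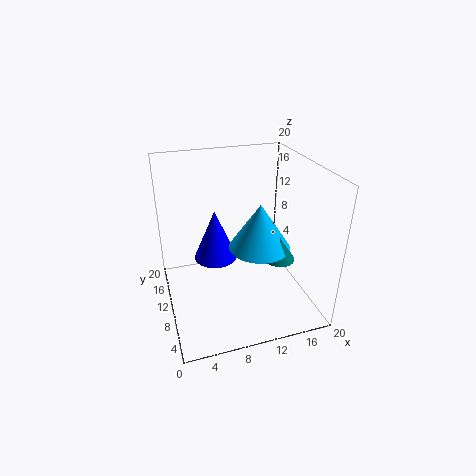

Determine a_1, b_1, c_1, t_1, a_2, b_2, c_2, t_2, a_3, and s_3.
a_1 = 7; b_1 = 11; c_1 = 7; t_1 = 7; a_2 = 14; b_2 = 5; c_2 = 9; t_2 = 3; a_3 = 12; s_3 = 4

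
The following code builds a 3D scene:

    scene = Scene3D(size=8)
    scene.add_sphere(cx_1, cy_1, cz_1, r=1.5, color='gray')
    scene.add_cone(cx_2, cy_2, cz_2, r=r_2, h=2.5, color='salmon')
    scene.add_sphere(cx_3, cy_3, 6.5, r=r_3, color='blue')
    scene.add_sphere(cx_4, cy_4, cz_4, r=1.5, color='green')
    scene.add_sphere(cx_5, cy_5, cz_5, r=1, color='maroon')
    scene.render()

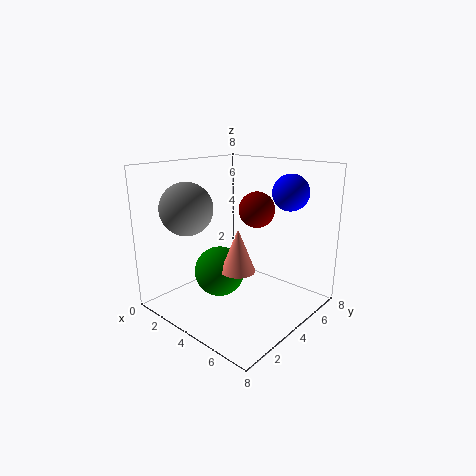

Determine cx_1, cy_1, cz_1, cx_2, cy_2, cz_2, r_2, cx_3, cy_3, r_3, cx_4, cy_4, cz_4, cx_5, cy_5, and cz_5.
cx_1 = 1.5, cy_1 = 2.5, cz_1 = 5.5, cx_2 = 4, cy_2 = 4, cz_2 = 2, r_2 = 1, cx_3 = 6, cy_3 = 6, r_3 = 1, cx_4 = 2.5, cy_4 = 4, cz_4 = 1.5, cx_5 = 4.5, cy_5 = 5, cz_5 = 5.5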